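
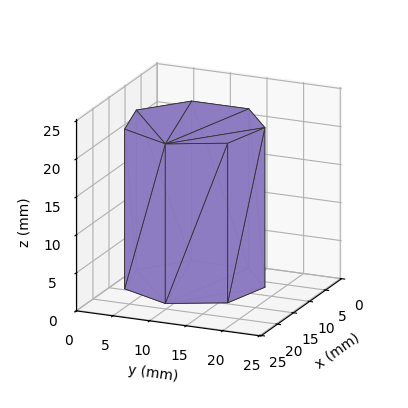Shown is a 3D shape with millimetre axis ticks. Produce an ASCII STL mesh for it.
Reading the render: the shape is a regular 7-sided prism (a cylinder approximated with 7 flat sides), circumscribed radius ≈ 9 mm, height ≈ 21 mm (dimensions read to the nearest mm from the axis ticks). For the STL, each face is triangulated and given an outward normal.

solid part
  facet normal 0.0000 0.0000 -1.0000
    outer loop
      vertex 6.997 17.774 0.000
      vertex 14.611 16.036 0.000
      vertex 18.000 9.000 0.000
    endloop
  endfacet
  facet normal 0.0000 0.0000 -1.0000
    outer loop
      vertex 0.891 12.905 0.000
      vertex 6.997 17.774 0.000
      vertex 18.000 9.000 0.000
    endloop
  endfacet
  facet normal 0.0000 0.0000 -1.0000
    outer loop
      vertex 0.891 5.095 0.000
      vertex 0.891 12.905 0.000
      vertex 18.000 9.000 0.000
    endloop
  endfacet
  facet normal 0.0000 0.0000 -1.0000
    outer loop
      vertex 6.997 0.226 0.000
      vertex 0.891 5.095 0.000
      vertex 18.000 9.000 0.000
    endloop
  endfacet
  facet normal 0.0000 0.0000 -1.0000
    outer loop
      vertex 14.611 1.964 0.000
      vertex 6.997 0.226 0.000
      vertex 18.000 9.000 0.000
    endloop
  endfacet
  facet normal 0.0000 0.0000 1.0000
    outer loop
      vertex 18.000 9.000 21.000
      vertex 14.611 16.036 21.000
      vertex 6.997 17.774 21.000
    endloop
  endfacet
  facet normal 0.0000 0.0000 1.0000
    outer loop
      vertex 18.000 9.000 21.000
      vertex 6.997 17.774 21.000
      vertex 0.891 12.905 21.000
    endloop
  endfacet
  facet normal 0.0000 0.0000 1.0000
    outer loop
      vertex 18.000 9.000 21.000
      vertex 0.891 12.905 21.000
      vertex 0.891 5.095 21.000
    endloop
  endfacet
  facet normal 0.0000 0.0000 1.0000
    outer loop
      vertex 18.000 9.000 21.000
      vertex 0.891 5.095 21.000
      vertex 6.997 0.226 21.000
    endloop
  endfacet
  facet normal 0.0000 0.0000 1.0000
    outer loop
      vertex 18.000 9.000 21.000
      vertex 6.997 0.226 21.000
      vertex 14.611 1.964 21.000
    endloop
  endfacet
  facet normal 0.9009 0.4340 0.0000
    outer loop
      vertex 18.000 9.000 0.000
      vertex 14.611 16.036 0.000
      vertex 14.611 16.036 21.000
    endloop
  endfacet
  facet normal 0.9009 0.4340 0.0000
    outer loop
      vertex 18.000 9.000 0.000
      vertex 14.611 16.036 21.000
      vertex 18.000 9.000 21.000
    endloop
  endfacet
  facet normal 0.2225 0.9749 0.0000
    outer loop
      vertex 14.611 16.036 0.000
      vertex 6.997 17.774 0.000
      vertex 6.997 17.774 21.000
    endloop
  endfacet
  facet normal 0.2225 0.9749 0.0000
    outer loop
      vertex 14.611 16.036 0.000
      vertex 6.997 17.774 21.000
      vertex 14.611 16.036 21.000
    endloop
  endfacet
  facet normal -0.6235 0.7819 0.0000
    outer loop
      vertex 6.997 17.774 0.000
      vertex 0.891 12.905 0.000
      vertex 0.891 12.905 21.000
    endloop
  endfacet
  facet normal -0.6235 0.7819 0.0000
    outer loop
      vertex 6.997 17.774 0.000
      vertex 0.891 12.905 21.000
      vertex 6.997 17.774 21.000
    endloop
  endfacet
  facet normal -1.0000 0.0000 0.0000
    outer loop
      vertex 0.891 12.905 0.000
      vertex 0.891 5.095 0.000
      vertex 0.891 5.095 21.000
    endloop
  endfacet
  facet normal -1.0000 0.0000 0.0000
    outer loop
      vertex 0.891 12.905 0.000
      vertex 0.891 5.095 21.000
      vertex 0.891 12.905 21.000
    endloop
  endfacet
  facet normal -0.6235 -0.7819 0.0000
    outer loop
      vertex 0.891 5.095 0.000
      vertex 6.997 0.226 0.000
      vertex 6.997 0.226 21.000
    endloop
  endfacet
  facet normal -0.6235 -0.7819 0.0000
    outer loop
      vertex 0.891 5.095 0.000
      vertex 6.997 0.226 21.000
      vertex 0.891 5.095 21.000
    endloop
  endfacet
  facet normal 0.2225 -0.9749 0.0000
    outer loop
      vertex 6.997 0.226 0.000
      vertex 14.611 1.964 0.000
      vertex 14.611 1.964 21.000
    endloop
  endfacet
  facet normal 0.2225 -0.9749 0.0000
    outer loop
      vertex 6.997 0.226 0.000
      vertex 14.611 1.964 21.000
      vertex 6.997 0.226 21.000
    endloop
  endfacet
  facet normal 0.9009 -0.4340 0.0000
    outer loop
      vertex 14.611 1.964 0.000
      vertex 18.000 9.000 0.000
      vertex 18.000 9.000 21.000
    endloop
  endfacet
  facet normal 0.9009 -0.4340 0.0000
    outer loop
      vertex 14.611 1.964 0.000
      vertex 18.000 9.000 21.000
      vertex 14.611 1.964 21.000
    endloop
  endfacet
endsolid part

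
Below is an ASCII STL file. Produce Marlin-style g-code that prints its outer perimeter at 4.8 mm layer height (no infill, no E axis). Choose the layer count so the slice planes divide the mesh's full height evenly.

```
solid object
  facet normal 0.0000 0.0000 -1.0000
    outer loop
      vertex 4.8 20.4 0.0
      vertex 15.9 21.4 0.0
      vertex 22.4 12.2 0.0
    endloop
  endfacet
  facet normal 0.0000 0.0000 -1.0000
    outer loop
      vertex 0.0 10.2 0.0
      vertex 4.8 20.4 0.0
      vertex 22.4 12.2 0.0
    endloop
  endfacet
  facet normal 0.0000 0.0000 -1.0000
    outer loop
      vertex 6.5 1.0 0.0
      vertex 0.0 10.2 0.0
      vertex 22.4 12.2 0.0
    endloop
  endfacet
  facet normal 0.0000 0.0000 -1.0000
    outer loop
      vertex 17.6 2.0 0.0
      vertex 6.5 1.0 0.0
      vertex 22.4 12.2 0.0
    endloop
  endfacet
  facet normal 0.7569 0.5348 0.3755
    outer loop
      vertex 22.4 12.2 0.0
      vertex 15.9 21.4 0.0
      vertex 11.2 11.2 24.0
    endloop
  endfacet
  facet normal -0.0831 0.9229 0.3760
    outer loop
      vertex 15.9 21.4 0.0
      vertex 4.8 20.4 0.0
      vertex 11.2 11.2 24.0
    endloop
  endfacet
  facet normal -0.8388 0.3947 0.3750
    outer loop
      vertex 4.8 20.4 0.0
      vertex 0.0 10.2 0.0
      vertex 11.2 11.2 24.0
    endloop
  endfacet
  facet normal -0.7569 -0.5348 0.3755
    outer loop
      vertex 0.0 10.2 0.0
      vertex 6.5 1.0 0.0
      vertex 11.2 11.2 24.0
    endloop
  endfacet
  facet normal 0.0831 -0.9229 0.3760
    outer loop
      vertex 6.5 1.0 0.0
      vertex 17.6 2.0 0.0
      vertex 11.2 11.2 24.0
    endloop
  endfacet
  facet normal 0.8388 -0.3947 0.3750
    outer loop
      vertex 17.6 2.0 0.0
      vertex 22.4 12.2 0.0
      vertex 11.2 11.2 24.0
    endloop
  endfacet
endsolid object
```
; perimeter-only toolpath
G21 ; units = mm
G90 ; absolute positioning
G28 ; home
; layer 1
G0 Z4.8
G0 X20.2 Y12.0
G1 X15.0 Y19.4
G1 X6.1 Y18.6
G1 X2.2 Y10.4
G1 X7.4 Y3.0
G1 X16.3 Y3.8
G1 X20.2 Y12.0
; layer 2
G0 Z9.6
G0 X17.9 Y11.8
G1 X14.0 Y17.3
G1 X7.4 Y16.7
G1 X4.5 Y10.6
G1 X8.4 Y5.1
G1 X15.0 Y5.7
G1 X17.9 Y11.8
; layer 3
G0 Z14.4
G0 X15.7 Y11.6
G1 X13.1 Y15.3
G1 X8.6 Y14.9
G1 X6.7 Y10.8
G1 X9.3 Y7.1
G1 X13.8 Y7.5
G1 X15.7 Y11.6
; layer 4
G0 Z19.2
G0 X13.4 Y11.4
G1 X12.1 Y13.2
G1 X9.9 Y13.0
G1 X9.0 Y11.0
G1 X10.3 Y9.2
G1 X12.5 Y9.4
G1 X13.4 Y11.4
M2 ; end

The solid is a regular 6-sided pyramid, base circumscribed radius ≈ 11.2 mm, apex at z ≈ 24 mm. Slicing at Δz = 4.8 mm — 5 equal slices spanning the solid's height, so layer i sits at z = i·h/5 — gives 4 non-empty perimeters. Each is a 6-segment closed polygon; G0 lifts to the layer z and rapids to the start vertex, then G1 traces the edges. The cross-section shrinks linearly with z (the slice at the apex is degenerate and omitted).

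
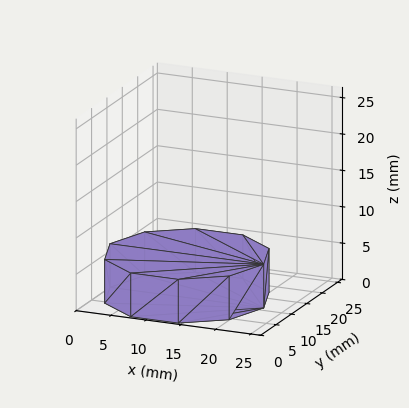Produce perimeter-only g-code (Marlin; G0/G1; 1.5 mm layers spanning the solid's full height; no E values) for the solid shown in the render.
Reading the render: the shape is a regular 10-sided prism (a cylinder approximated with 10 flat sides), circumscribed radius ≈ 11 mm, height ≈ 6 mm (dimensions read to the nearest mm from the axis ticks). For the g-code, the solid's height is divided into equal slices at the stated Δz and each level perimeter traced with G1 moves after a G0 lift.

; perimeter-only toolpath
G21 ; units = mm
G90 ; absolute positioning
G28 ; home
; layer 1
G0 Z1.5
G0 X22.0 Y11.0
G1 X19.9 Y17.5
G1 X14.4 Y21.5
G1 X7.6 Y21.5
G1 X2.1 Y17.5
G1 X0.0 Y11.0
G1 X2.1 Y4.5
G1 X7.6 Y0.5
G1 X14.4 Y0.5
G1 X19.9 Y4.5
G1 X22.0 Y11.0
; layer 2
G0 Z3.0
G0 X22.0 Y11.0
G1 X19.9 Y17.5
G1 X14.4 Y21.5
G1 X7.6 Y21.5
G1 X2.1 Y17.5
G1 X0.0 Y11.0
G1 X2.1 Y4.5
G1 X7.6 Y0.5
G1 X14.4 Y0.5
G1 X19.9 Y4.5
G1 X22.0 Y11.0
; layer 3
G0 Z4.5
G0 X22.0 Y11.0
G1 X19.9 Y17.5
G1 X14.4 Y21.5
G1 X7.6 Y21.5
G1 X2.1 Y17.5
G1 X0.0 Y11.0
G1 X2.1 Y4.5
G1 X7.6 Y0.5
G1 X14.4 Y0.5
G1 X19.9 Y4.5
G1 X22.0 Y11.0
; layer 4
G0 Z6.0
G0 X22.0 Y11.0
G1 X19.9 Y17.5
G1 X14.4 Y21.5
G1 X7.6 Y21.5
G1 X2.1 Y17.5
G1 X0.0 Y11.0
G1 X2.1 Y4.5
G1 X7.6 Y0.5
G1 X14.4 Y0.5
G1 X19.9 Y4.5
G1 X22.0 Y11.0
M2 ; end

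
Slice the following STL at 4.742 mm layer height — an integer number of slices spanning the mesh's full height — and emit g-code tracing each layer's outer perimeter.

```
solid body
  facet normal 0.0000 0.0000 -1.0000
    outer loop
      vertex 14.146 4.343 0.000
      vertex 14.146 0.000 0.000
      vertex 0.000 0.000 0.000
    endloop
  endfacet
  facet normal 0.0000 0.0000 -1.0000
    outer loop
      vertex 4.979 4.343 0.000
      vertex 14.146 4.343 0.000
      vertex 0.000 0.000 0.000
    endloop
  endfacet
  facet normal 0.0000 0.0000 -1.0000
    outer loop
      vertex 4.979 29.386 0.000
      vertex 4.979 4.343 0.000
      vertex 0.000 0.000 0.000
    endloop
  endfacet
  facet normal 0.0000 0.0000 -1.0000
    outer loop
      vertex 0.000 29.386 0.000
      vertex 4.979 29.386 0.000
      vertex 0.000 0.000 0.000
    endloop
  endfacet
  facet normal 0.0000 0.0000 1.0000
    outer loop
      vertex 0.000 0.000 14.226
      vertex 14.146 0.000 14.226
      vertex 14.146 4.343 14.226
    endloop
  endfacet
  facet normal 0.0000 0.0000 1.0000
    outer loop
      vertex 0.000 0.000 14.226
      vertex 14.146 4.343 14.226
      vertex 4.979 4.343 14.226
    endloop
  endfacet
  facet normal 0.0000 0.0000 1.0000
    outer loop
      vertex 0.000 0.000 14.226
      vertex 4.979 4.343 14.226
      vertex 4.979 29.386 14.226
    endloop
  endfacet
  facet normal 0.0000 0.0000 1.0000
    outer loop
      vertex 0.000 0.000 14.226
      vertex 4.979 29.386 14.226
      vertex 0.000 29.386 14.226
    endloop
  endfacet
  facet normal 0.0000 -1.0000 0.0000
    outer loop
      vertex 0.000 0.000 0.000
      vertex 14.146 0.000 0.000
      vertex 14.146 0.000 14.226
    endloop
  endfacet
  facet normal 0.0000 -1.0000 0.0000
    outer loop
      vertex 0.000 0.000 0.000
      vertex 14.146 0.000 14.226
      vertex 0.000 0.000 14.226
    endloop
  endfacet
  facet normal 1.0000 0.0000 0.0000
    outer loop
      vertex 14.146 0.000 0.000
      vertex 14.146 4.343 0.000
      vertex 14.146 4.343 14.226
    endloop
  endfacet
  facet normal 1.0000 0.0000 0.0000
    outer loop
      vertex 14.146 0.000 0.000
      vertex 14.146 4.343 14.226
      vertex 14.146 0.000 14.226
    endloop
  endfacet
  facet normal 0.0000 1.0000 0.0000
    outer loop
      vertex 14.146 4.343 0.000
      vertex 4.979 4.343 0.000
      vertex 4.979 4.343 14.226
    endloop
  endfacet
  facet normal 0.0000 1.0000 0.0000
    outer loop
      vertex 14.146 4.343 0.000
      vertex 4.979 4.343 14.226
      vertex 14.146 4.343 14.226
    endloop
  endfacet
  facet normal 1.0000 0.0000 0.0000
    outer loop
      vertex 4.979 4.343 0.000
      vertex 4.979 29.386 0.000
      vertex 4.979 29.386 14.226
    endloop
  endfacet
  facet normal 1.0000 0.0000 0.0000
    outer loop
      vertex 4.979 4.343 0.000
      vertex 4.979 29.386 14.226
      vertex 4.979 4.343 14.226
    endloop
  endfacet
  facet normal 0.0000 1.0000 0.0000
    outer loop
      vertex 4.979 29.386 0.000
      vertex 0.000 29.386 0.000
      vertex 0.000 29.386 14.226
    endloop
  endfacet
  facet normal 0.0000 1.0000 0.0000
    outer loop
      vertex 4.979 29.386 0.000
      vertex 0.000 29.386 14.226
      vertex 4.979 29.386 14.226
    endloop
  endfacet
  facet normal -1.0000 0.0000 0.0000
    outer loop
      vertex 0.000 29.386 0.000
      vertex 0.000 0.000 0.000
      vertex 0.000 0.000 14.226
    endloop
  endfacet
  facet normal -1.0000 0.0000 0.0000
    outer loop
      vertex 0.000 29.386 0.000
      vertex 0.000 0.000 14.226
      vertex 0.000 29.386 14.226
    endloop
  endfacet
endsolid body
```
; perimeter-only toolpath
G21 ; units = mm
G90 ; absolute positioning
G28 ; home
; layer 1
G0 Z4.742
G0 X0.000 Y0.000
G1 X14.146 Y0.000
G1 X14.146 Y4.343
G1 X4.979 Y4.343
G1 X4.979 Y29.386
G1 X0.000 Y29.386
G1 X0.000 Y0.000
; layer 2
G0 Z9.484
G0 X0.000 Y0.000
G1 X14.146 Y0.000
G1 X14.146 Y4.343
G1 X4.979 Y4.343
G1 X4.979 Y29.386
G1 X0.000 Y29.386
G1 X0.000 Y0.000
; layer 3
G0 Z14.226
G0 X0.000 Y0.000
G1 X14.146 Y0.000
G1 X14.146 Y4.343
G1 X4.979 Y4.343
G1 X4.979 Y29.386
G1 X0.000 Y29.386
G1 X0.000 Y0.000
M2 ; end

The solid is an L-shaped prism: outer 14.1 × 29.4 mm, arm thicknesses ≈ 4.34 mm (horizontal) and 4.98 mm (vertical), extruded 14.2 mm in z. Slicing at Δz = 4.742 mm — 3 equal slices spanning the solid's height, so layer i sits at z = i·h/3 — gives 3 non-empty perimeters. Each is a 6-segment closed polygon; G0 lifts to the layer z and rapids to the start vertex, then G1 traces the edges.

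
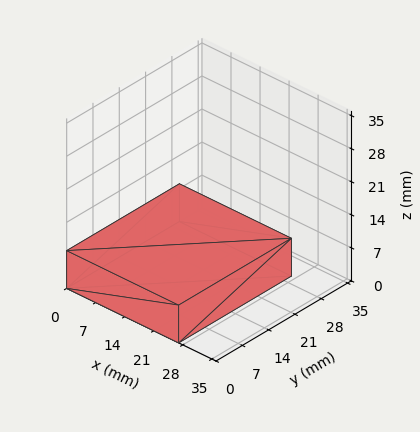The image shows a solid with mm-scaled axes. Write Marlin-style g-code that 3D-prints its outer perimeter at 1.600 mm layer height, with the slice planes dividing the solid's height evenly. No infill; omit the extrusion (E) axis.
Reading the render: the shape is a rectangular box, roughly 27 × 30 mm footprint and 8 mm tall (dimensions read to the nearest mm from the axis ticks). For the g-code, the solid's height is divided into equal slices at the stated Δz and each level perimeter traced with G1 moves after a G0 lift.

; perimeter-only toolpath
G21 ; units = mm
G90 ; absolute positioning
G28 ; home
; layer 1
G0 Z1.600
G0 X0.000 Y0.000
G1 X27.000 Y0.000
G1 X27.000 Y30.000
G1 X0.000 Y30.000
G1 X0.000 Y0.000
; layer 2
G0 Z3.200
G0 X0.000 Y0.000
G1 X27.000 Y0.000
G1 X27.000 Y30.000
G1 X0.000 Y30.000
G1 X0.000 Y0.000
; layer 3
G0 Z4.800
G0 X0.000 Y0.000
G1 X27.000 Y0.000
G1 X27.000 Y30.000
G1 X0.000 Y30.000
G1 X0.000 Y0.000
; layer 4
G0 Z6.400
G0 X0.000 Y0.000
G1 X27.000 Y0.000
G1 X27.000 Y30.000
G1 X0.000 Y30.000
G1 X0.000 Y0.000
; layer 5
G0 Z8.000
G0 X0.000 Y0.000
G1 X27.000 Y0.000
G1 X27.000 Y30.000
G1 X0.000 Y30.000
G1 X0.000 Y0.000
M2 ; end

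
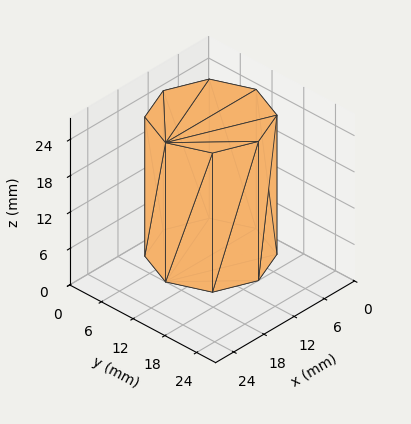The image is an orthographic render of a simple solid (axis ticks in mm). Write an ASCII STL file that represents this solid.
Reading the render: the shape is a regular 8-sided prism (a cylinder approximated with 8 flat sides), circumscribed radius ≈ 9 mm, height ≈ 23 mm (dimensions read to the nearest mm from the axis ticks). For the STL, each face is triangulated and given an outward normal.

solid part
  facet normal 0.0000 0.0000 -1.0000
    outer loop
      vertex 9.0 18.0 0.0
      vertex 15.4 15.4 0.0
      vertex 18.0 9.0 0.0
    endloop
  endfacet
  facet normal 0.0000 0.0000 -1.0000
    outer loop
      vertex 2.6 15.4 0.0
      vertex 9.0 18.0 0.0
      vertex 18.0 9.0 0.0
    endloop
  endfacet
  facet normal 0.0000 0.0000 -1.0000
    outer loop
      vertex 0.0 9.0 0.0
      vertex 2.6 15.4 0.0
      vertex 18.0 9.0 0.0
    endloop
  endfacet
  facet normal 0.0000 0.0000 -1.0000
    outer loop
      vertex 2.6 2.6 0.0
      vertex 0.0 9.0 0.0
      vertex 18.0 9.0 0.0
    endloop
  endfacet
  facet normal 0.0000 0.0000 -1.0000
    outer loop
      vertex 9.0 0.0 0.0
      vertex 2.6 2.6 0.0
      vertex 18.0 9.0 0.0
    endloop
  endfacet
  facet normal 0.0000 0.0000 -1.0000
    outer loop
      vertex 15.4 2.6 0.0
      vertex 9.0 0.0 0.0
      vertex 18.0 9.0 0.0
    endloop
  endfacet
  facet normal 0.0000 0.0000 1.0000
    outer loop
      vertex 18.0 9.0 23.0
      vertex 15.4 15.4 23.0
      vertex 9.0 18.0 23.0
    endloop
  endfacet
  facet normal 0.0000 0.0000 1.0000
    outer loop
      vertex 18.0 9.0 23.0
      vertex 9.0 18.0 23.0
      vertex 2.6 15.4 23.0
    endloop
  endfacet
  facet normal 0.0000 0.0000 1.0000
    outer loop
      vertex 18.0 9.0 23.0
      vertex 2.6 15.4 23.0
      vertex 0.0 9.0 23.0
    endloop
  endfacet
  facet normal 0.0000 0.0000 1.0000
    outer loop
      vertex 18.0 9.0 23.0
      vertex 0.0 9.0 23.0
      vertex 2.6 2.6 23.0
    endloop
  endfacet
  facet normal 0.0000 0.0000 1.0000
    outer loop
      vertex 18.0 9.0 23.0
      vertex 2.6 2.6 23.0
      vertex 9.0 0.0 23.0
    endloop
  endfacet
  facet normal 0.0000 0.0000 1.0000
    outer loop
      vertex 18.0 9.0 23.0
      vertex 9.0 0.0 23.0
      vertex 15.4 2.6 23.0
    endloop
  endfacet
  facet normal 0.9265 0.3764 0.0000
    outer loop
      vertex 18.0 9.0 0.0
      vertex 15.4 15.4 0.0
      vertex 15.4 15.4 23.0
    endloop
  endfacet
  facet normal 0.9265 0.3764 0.0000
    outer loop
      vertex 18.0 9.0 0.0
      vertex 15.4 15.4 23.0
      vertex 18.0 9.0 23.0
    endloop
  endfacet
  facet normal 0.3764 0.9265 0.0000
    outer loop
      vertex 15.4 15.4 0.0
      vertex 9.0 18.0 0.0
      vertex 9.0 18.0 23.0
    endloop
  endfacet
  facet normal 0.3764 0.9265 0.0000
    outer loop
      vertex 15.4 15.4 0.0
      vertex 9.0 18.0 23.0
      vertex 15.4 15.4 23.0
    endloop
  endfacet
  facet normal -0.3764 0.9265 0.0000
    outer loop
      vertex 9.0 18.0 0.0
      vertex 2.6 15.4 0.0
      vertex 2.6 15.4 23.0
    endloop
  endfacet
  facet normal -0.3764 0.9265 0.0000
    outer loop
      vertex 9.0 18.0 0.0
      vertex 2.6 15.4 23.0
      vertex 9.0 18.0 23.0
    endloop
  endfacet
  facet normal -0.9265 0.3764 0.0000
    outer loop
      vertex 2.6 15.4 0.0
      vertex 0.0 9.0 0.0
      vertex 0.0 9.0 23.0
    endloop
  endfacet
  facet normal -0.9265 0.3764 0.0000
    outer loop
      vertex 2.6 15.4 0.0
      vertex 0.0 9.0 23.0
      vertex 2.6 15.4 23.0
    endloop
  endfacet
  facet normal -0.9265 -0.3764 0.0000
    outer loop
      vertex 0.0 9.0 0.0
      vertex 2.6 2.6 0.0
      vertex 2.6 2.6 23.0
    endloop
  endfacet
  facet normal -0.9265 -0.3764 0.0000
    outer loop
      vertex 0.0 9.0 0.0
      vertex 2.6 2.6 23.0
      vertex 0.0 9.0 23.0
    endloop
  endfacet
  facet normal -0.3764 -0.9265 0.0000
    outer loop
      vertex 2.6 2.6 0.0
      vertex 9.0 0.0 0.0
      vertex 9.0 0.0 23.0
    endloop
  endfacet
  facet normal -0.3764 -0.9265 0.0000
    outer loop
      vertex 2.6 2.6 0.0
      vertex 9.0 0.0 23.0
      vertex 2.6 2.6 23.0
    endloop
  endfacet
  facet normal 0.3764 -0.9265 0.0000
    outer loop
      vertex 9.0 0.0 0.0
      vertex 15.4 2.6 0.0
      vertex 15.4 2.6 23.0
    endloop
  endfacet
  facet normal 0.3764 -0.9265 0.0000
    outer loop
      vertex 9.0 0.0 0.0
      vertex 15.4 2.6 23.0
      vertex 9.0 0.0 23.0
    endloop
  endfacet
  facet normal 0.9265 -0.3764 0.0000
    outer loop
      vertex 15.4 2.6 0.0
      vertex 18.0 9.0 0.0
      vertex 18.0 9.0 23.0
    endloop
  endfacet
  facet normal 0.9265 -0.3764 0.0000
    outer loop
      vertex 15.4 2.6 0.0
      vertex 18.0 9.0 23.0
      vertex 15.4 2.6 23.0
    endloop
  endfacet
endsolid part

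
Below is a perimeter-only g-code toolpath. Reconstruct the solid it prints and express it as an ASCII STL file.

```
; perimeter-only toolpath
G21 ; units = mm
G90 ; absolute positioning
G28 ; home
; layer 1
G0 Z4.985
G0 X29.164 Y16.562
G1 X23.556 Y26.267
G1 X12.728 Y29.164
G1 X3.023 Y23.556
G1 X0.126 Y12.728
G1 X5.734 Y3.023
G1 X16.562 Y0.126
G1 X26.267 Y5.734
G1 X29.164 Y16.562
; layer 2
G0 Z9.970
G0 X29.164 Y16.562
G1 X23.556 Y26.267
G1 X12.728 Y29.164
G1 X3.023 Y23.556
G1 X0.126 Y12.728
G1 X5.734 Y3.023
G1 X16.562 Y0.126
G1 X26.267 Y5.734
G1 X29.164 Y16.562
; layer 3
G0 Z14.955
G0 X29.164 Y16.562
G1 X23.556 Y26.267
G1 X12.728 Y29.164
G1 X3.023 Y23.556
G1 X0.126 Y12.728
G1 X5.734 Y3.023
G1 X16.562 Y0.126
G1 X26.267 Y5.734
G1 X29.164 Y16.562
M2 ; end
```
solid part
  facet normal 0.0000 0.0000 -1.0000
    outer loop
      vertex 12.728 29.164 0.000
      vertex 23.556 26.267 0.000
      vertex 29.164 16.562 0.000
    endloop
  endfacet
  facet normal 0.0000 0.0000 -1.0000
    outer loop
      vertex 3.023 23.556 0.000
      vertex 12.728 29.164 0.000
      vertex 29.164 16.562 0.000
    endloop
  endfacet
  facet normal 0.0000 0.0000 -1.0000
    outer loop
      vertex 0.126 12.728 0.000
      vertex 3.023 23.556 0.000
      vertex 29.164 16.562 0.000
    endloop
  endfacet
  facet normal 0.0000 0.0000 -1.0000
    outer loop
      vertex 5.734 3.023 0.000
      vertex 0.126 12.728 0.000
      vertex 29.164 16.562 0.000
    endloop
  endfacet
  facet normal 0.0000 0.0000 -1.0000
    outer loop
      vertex 16.562 0.126 0.000
      vertex 5.734 3.023 0.000
      vertex 29.164 16.562 0.000
    endloop
  endfacet
  facet normal 0.0000 0.0000 -1.0000
    outer loop
      vertex 26.267 5.734 0.000
      vertex 16.562 0.126 0.000
      vertex 29.164 16.562 0.000
    endloop
  endfacet
  facet normal 0.0000 0.0000 1.0000
    outer loop
      vertex 29.164 16.562 14.955
      vertex 23.556 26.267 14.955
      vertex 12.728 29.164 14.955
    endloop
  endfacet
  facet normal 0.0000 0.0000 1.0000
    outer loop
      vertex 29.164 16.562 14.955
      vertex 12.728 29.164 14.955
      vertex 3.023 23.556 14.955
    endloop
  endfacet
  facet normal 0.0000 0.0000 1.0000
    outer loop
      vertex 29.164 16.562 14.955
      vertex 3.023 23.556 14.955
      vertex 0.126 12.728 14.955
    endloop
  endfacet
  facet normal 0.0000 0.0000 1.0000
    outer loop
      vertex 29.164 16.562 14.955
      vertex 0.126 12.728 14.955
      vertex 5.734 3.023 14.955
    endloop
  endfacet
  facet normal 0.0000 0.0000 1.0000
    outer loop
      vertex 29.164 16.562 14.955
      vertex 5.734 3.023 14.955
      vertex 16.562 0.126 14.955
    endloop
  endfacet
  facet normal 0.0000 0.0000 1.0000
    outer loop
      vertex 29.164 16.562 14.955
      vertex 16.562 0.126 14.955
      vertex 26.267 5.734 14.955
    endloop
  endfacet
  facet normal 0.8658 0.5003 0.0000
    outer loop
      vertex 29.164 16.562 0.000
      vertex 23.556 26.267 0.000
      vertex 23.556 26.267 14.955
    endloop
  endfacet
  facet normal 0.8658 0.5003 0.0000
    outer loop
      vertex 29.164 16.562 0.000
      vertex 23.556 26.267 14.955
      vertex 29.164 16.562 14.955
    endloop
  endfacet
  facet normal 0.2585 0.9660 0.0000
    outer loop
      vertex 23.556 26.267 0.000
      vertex 12.728 29.164 0.000
      vertex 12.728 29.164 14.955
    endloop
  endfacet
  facet normal 0.2585 0.9660 0.0000
    outer loop
      vertex 23.556 26.267 0.000
      vertex 12.728 29.164 14.955
      vertex 23.556 26.267 14.955
    endloop
  endfacet
  facet normal -0.5003 0.8658 0.0000
    outer loop
      vertex 12.728 29.164 0.000
      vertex 3.023 23.556 0.000
      vertex 3.023 23.556 14.955
    endloop
  endfacet
  facet normal -0.5003 0.8658 0.0000
    outer loop
      vertex 12.728 29.164 0.000
      vertex 3.023 23.556 14.955
      vertex 12.728 29.164 14.955
    endloop
  endfacet
  facet normal -0.9660 0.2585 0.0000
    outer loop
      vertex 3.023 23.556 0.000
      vertex 0.126 12.728 0.000
      vertex 0.126 12.728 14.955
    endloop
  endfacet
  facet normal -0.9660 0.2585 0.0000
    outer loop
      vertex 3.023 23.556 0.000
      vertex 0.126 12.728 14.955
      vertex 3.023 23.556 14.955
    endloop
  endfacet
  facet normal -0.8658 -0.5003 0.0000
    outer loop
      vertex 0.126 12.728 0.000
      vertex 5.734 3.023 0.000
      vertex 5.734 3.023 14.955
    endloop
  endfacet
  facet normal -0.8658 -0.5003 0.0000
    outer loop
      vertex 0.126 12.728 0.000
      vertex 5.734 3.023 14.955
      vertex 0.126 12.728 14.955
    endloop
  endfacet
  facet normal -0.2585 -0.9660 0.0000
    outer loop
      vertex 5.734 3.023 0.000
      vertex 16.562 0.126 0.000
      vertex 16.562 0.126 14.955
    endloop
  endfacet
  facet normal -0.2585 -0.9660 0.0000
    outer loop
      vertex 5.734 3.023 0.000
      vertex 16.562 0.126 14.955
      vertex 5.734 3.023 14.955
    endloop
  endfacet
  facet normal 0.5003 -0.8658 0.0000
    outer loop
      vertex 16.562 0.126 0.000
      vertex 26.267 5.734 0.000
      vertex 26.267 5.734 14.955
    endloop
  endfacet
  facet normal 0.5003 -0.8658 0.0000
    outer loop
      vertex 16.562 0.126 0.000
      vertex 26.267 5.734 14.955
      vertex 16.562 0.126 14.955
    endloop
  endfacet
  facet normal 0.9660 -0.2585 0.0000
    outer loop
      vertex 26.267 5.734 0.000
      vertex 29.164 16.562 0.000
      vertex 29.164 16.562 14.955
    endloop
  endfacet
  facet normal 0.9660 -0.2585 0.0000
    outer loop
      vertex 26.267 5.734 0.000
      vertex 29.164 16.562 14.955
      vertex 26.267 5.734 14.955
    endloop
  endfacet
endsolid part

The G0 Z moves step by Δz≈4.985 mm. Every layer's G1 loop is the same polygon, so the solid is a straight extrusion of it from z=0 to z≈15. Closing with flat bottom and top caps and triangulating gives 28 facets — a regular 8-sided prism (a cylinder approximated with 8 flat sides), circumscribed radius ≈ 14.6 mm, height ≈ 15 mm.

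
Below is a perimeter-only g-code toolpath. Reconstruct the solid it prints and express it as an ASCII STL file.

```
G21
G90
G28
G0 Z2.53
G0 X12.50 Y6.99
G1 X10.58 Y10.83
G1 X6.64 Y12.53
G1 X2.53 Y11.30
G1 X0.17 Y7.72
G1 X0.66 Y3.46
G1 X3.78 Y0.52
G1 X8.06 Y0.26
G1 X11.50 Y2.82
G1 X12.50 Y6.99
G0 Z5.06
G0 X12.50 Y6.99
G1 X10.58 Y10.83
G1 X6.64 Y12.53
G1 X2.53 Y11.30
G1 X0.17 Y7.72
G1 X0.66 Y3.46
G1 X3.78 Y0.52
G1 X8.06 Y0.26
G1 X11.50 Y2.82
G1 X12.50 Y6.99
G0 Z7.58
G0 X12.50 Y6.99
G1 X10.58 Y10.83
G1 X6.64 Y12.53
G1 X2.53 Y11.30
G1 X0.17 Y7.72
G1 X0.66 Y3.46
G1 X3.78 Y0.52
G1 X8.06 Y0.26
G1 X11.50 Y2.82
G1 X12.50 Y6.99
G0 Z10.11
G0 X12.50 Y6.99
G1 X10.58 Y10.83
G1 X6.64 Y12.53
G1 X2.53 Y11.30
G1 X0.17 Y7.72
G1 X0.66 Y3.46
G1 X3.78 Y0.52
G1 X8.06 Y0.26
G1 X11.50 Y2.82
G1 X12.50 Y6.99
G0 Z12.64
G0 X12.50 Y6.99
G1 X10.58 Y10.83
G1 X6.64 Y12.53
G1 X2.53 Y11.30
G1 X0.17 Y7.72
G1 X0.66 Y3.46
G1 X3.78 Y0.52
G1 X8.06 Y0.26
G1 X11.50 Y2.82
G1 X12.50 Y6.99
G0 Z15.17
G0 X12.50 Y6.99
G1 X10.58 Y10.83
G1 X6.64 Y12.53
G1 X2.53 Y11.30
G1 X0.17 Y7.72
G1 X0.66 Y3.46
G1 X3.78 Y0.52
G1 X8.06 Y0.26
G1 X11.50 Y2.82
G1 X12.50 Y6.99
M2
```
solid part
  facet normal 0.0000 0.0000 -1.0000
    outer loop
      vertex 6.64 12.53 0.00
      vertex 10.58 10.83 0.00
      vertex 12.50 6.99 0.00
    endloop
  endfacet
  facet normal 0.0000 0.0000 -1.0000
    outer loop
      vertex 2.53 11.30 0.00
      vertex 6.64 12.53 0.00
      vertex 12.50 6.99 0.00
    endloop
  endfacet
  facet normal 0.0000 0.0000 -1.0000
    outer loop
      vertex 0.17 7.72 0.00
      vertex 2.53 11.30 0.00
      vertex 12.50 6.99 0.00
    endloop
  endfacet
  facet normal 0.0000 0.0000 -1.0000
    outer loop
      vertex 0.66 3.46 0.00
      vertex 0.17 7.72 0.00
      vertex 12.50 6.99 0.00
    endloop
  endfacet
  facet normal 0.0000 0.0000 -1.0000
    outer loop
      vertex 3.78 0.52 0.00
      vertex 0.66 3.46 0.00
      vertex 12.50 6.99 0.00
    endloop
  endfacet
  facet normal 0.0000 0.0000 -1.0000
    outer loop
      vertex 8.06 0.26 0.00
      vertex 3.78 0.52 0.00
      vertex 12.50 6.99 0.00
    endloop
  endfacet
  facet normal 0.0000 0.0000 -1.0000
    outer loop
      vertex 11.50 2.82 0.00
      vertex 8.06 0.26 0.00
      vertex 12.50 6.99 0.00
    endloop
  endfacet
  facet normal 0.0000 0.0000 1.0000
    outer loop
      vertex 12.50 6.99 15.17
      vertex 10.58 10.83 15.17
      vertex 6.64 12.53 15.17
    endloop
  endfacet
  facet normal 0.0000 0.0000 1.0000
    outer loop
      vertex 12.50 6.99 15.17
      vertex 6.64 12.53 15.17
      vertex 2.53 11.30 15.17
    endloop
  endfacet
  facet normal 0.0000 0.0000 1.0000
    outer loop
      vertex 12.50 6.99 15.17
      vertex 2.53 11.30 15.17
      vertex 0.17 7.72 15.17
    endloop
  endfacet
  facet normal 0.0000 0.0000 1.0000
    outer loop
      vertex 12.50 6.99 15.17
      vertex 0.17 7.72 15.17
      vertex 0.66 3.46 15.17
    endloop
  endfacet
  facet normal 0.0000 0.0000 1.0000
    outer loop
      vertex 12.50 6.99 15.17
      vertex 0.66 3.46 15.17
      vertex 3.78 0.52 15.17
    endloop
  endfacet
  facet normal 0.0000 0.0000 1.0000
    outer loop
      vertex 12.50 6.99 15.17
      vertex 3.78 0.52 15.17
      vertex 8.06 0.26 15.17
    endloop
  endfacet
  facet normal 0.0000 0.0000 1.0000
    outer loop
      vertex 12.50 6.99 15.17
      vertex 8.06 0.26 15.17
      vertex 11.50 2.82 15.17
    endloop
  endfacet
  facet normal 0.8944 0.4472 0.0000
    outer loop
      vertex 12.50 6.99 0.00
      vertex 10.58 10.83 0.00
      vertex 10.58 10.83 15.17
    endloop
  endfacet
  facet normal 0.8944 0.4472 0.0000
    outer loop
      vertex 12.50 6.99 0.00
      vertex 10.58 10.83 15.17
      vertex 12.50 6.99 15.17
    endloop
  endfacet
  facet normal 0.3962 0.9182 0.0000
    outer loop
      vertex 10.58 10.83 0.00
      vertex 6.64 12.53 0.00
      vertex 6.64 12.53 15.17
    endloop
  endfacet
  facet normal 0.3962 0.9182 0.0000
    outer loop
      vertex 10.58 10.83 0.00
      vertex 6.64 12.53 15.17
      vertex 10.58 10.83 15.17
    endloop
  endfacet
  facet normal -0.2867 0.9580 0.0000
    outer loop
      vertex 6.64 12.53 0.00
      vertex 2.53 11.30 0.00
      vertex 2.53 11.30 15.17
    endloop
  endfacet
  facet normal -0.2867 0.9580 0.0000
    outer loop
      vertex 6.64 12.53 0.00
      vertex 2.53 11.30 15.17
      vertex 6.64 12.53 15.17
    endloop
  endfacet
  facet normal -0.8349 0.5504 0.0000
    outer loop
      vertex 2.53 11.30 0.00
      vertex 0.17 7.72 0.00
      vertex 0.17 7.72 15.17
    endloop
  endfacet
  facet normal -0.8349 0.5504 0.0000
    outer loop
      vertex 2.53 11.30 0.00
      vertex 0.17 7.72 15.17
      vertex 2.53 11.30 15.17
    endloop
  endfacet
  facet normal -0.9934 -0.1143 0.0000
    outer loop
      vertex 0.17 7.72 0.00
      vertex 0.66 3.46 0.00
      vertex 0.66 3.46 15.17
    endloop
  endfacet
  facet normal -0.9934 -0.1143 0.0000
    outer loop
      vertex 0.17 7.72 0.00
      vertex 0.66 3.46 15.17
      vertex 0.17 7.72 15.17
    endloop
  endfacet
  facet normal -0.6858 -0.7278 0.0000
    outer loop
      vertex 0.66 3.46 0.00
      vertex 3.78 0.52 0.00
      vertex 3.78 0.52 15.17
    endloop
  endfacet
  facet normal -0.6858 -0.7278 0.0000
    outer loop
      vertex 0.66 3.46 0.00
      vertex 3.78 0.52 15.17
      vertex 0.66 3.46 15.17
    endloop
  endfacet
  facet normal -0.0606 -0.9982 0.0000
    outer loop
      vertex 3.78 0.52 0.00
      vertex 8.06 0.26 0.00
      vertex 8.06 0.26 15.17
    endloop
  endfacet
  facet normal -0.0606 -0.9982 0.0000
    outer loop
      vertex 3.78 0.52 0.00
      vertex 8.06 0.26 15.17
      vertex 3.78 0.52 15.17
    endloop
  endfacet
  facet normal 0.5970 -0.8022 0.0000
    outer loop
      vertex 8.06 0.26 0.00
      vertex 11.50 2.82 0.00
      vertex 11.50 2.82 15.17
    endloop
  endfacet
  facet normal 0.5970 -0.8022 0.0000
    outer loop
      vertex 8.06 0.26 0.00
      vertex 11.50 2.82 15.17
      vertex 8.06 0.26 15.17
    endloop
  endfacet
  facet normal 0.9724 -0.2332 0.0000
    outer loop
      vertex 11.50 2.82 0.00
      vertex 12.50 6.99 0.00
      vertex 12.50 6.99 15.17
    endloop
  endfacet
  facet normal 0.9724 -0.2332 0.0000
    outer loop
      vertex 11.50 2.82 0.00
      vertex 12.50 6.99 15.17
      vertex 11.50 2.82 15.17
    endloop
  endfacet
endsolid part

The G0 Z moves step by Δz≈2.53 mm. Every layer's G1 loop is the same polygon, so the solid is a straight extrusion of it from z=0 to z≈15.2. Closing with flat bottom and top caps and triangulating gives 32 facets — a regular 9-sided prism (a cylinder approximated with 9 flat sides), circumscribed radius ≈ 6.27 mm, height ≈ 15.2 mm.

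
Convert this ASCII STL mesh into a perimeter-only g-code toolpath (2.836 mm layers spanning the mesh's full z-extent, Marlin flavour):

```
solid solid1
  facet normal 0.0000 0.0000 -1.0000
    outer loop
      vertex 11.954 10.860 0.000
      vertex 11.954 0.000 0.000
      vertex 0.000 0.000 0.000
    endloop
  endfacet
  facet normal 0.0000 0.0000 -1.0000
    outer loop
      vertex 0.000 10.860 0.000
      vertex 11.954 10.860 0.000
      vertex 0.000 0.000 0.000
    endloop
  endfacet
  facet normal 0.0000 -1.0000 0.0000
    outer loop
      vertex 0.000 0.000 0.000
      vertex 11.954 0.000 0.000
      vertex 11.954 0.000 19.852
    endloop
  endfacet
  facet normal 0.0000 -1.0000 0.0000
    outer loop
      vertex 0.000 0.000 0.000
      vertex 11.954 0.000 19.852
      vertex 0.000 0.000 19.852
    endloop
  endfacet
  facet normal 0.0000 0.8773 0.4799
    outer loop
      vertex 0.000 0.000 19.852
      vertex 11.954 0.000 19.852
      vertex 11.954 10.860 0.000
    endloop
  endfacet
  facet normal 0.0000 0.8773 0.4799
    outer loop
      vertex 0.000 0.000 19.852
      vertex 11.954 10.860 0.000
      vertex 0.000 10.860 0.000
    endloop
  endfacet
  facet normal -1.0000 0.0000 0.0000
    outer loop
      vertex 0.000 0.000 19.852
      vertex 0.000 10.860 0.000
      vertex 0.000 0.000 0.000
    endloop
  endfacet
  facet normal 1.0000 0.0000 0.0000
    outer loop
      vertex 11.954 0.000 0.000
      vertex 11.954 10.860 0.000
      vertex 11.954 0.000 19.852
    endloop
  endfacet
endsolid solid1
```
; perimeter-only toolpath
G21 ; units = mm
G90 ; absolute positioning
G28 ; home
; layer 1
G0 Z2.836
G0 X0.000 Y0.000
G1 X11.954 Y0.000
G1 X11.954 Y9.309
G1 X0.000 Y9.309
G1 X0.000 Y0.000
; layer 2
G0 Z5.672
G0 X0.000 Y0.000
G1 X11.954 Y0.000
G1 X11.954 Y7.757
G1 X0.000 Y7.757
G1 X0.000 Y0.000
; layer 3
G0 Z8.508
G0 X0.000 Y0.000
G1 X11.954 Y0.000
G1 X11.954 Y6.206
G1 X0.000 Y6.206
G1 X0.000 Y0.000
; layer 4
G0 Z11.344
G0 X0.000 Y0.000
G1 X11.954 Y0.000
G1 X11.954 Y4.654
G1 X0.000 Y4.654
G1 X0.000 Y0.000
; layer 5
G0 Z14.180
G0 X0.000 Y0.000
G1 X11.954 Y0.000
G1 X11.954 Y3.103
G1 X0.000 Y3.103
G1 X0.000 Y0.000
; layer 6
G0 Z17.016
G0 X0.000 Y0.000
G1 X11.954 Y0.000
G1 X11.954 Y1.551
G1 X0.000 Y1.551
G1 X0.000 Y0.000
M2 ; end

The solid is a wedge (ramp): 12 × 10.9 mm base, rising to 19.9 mm along the y=0 edge and sloping linearly to z=0 at y=10.9. Slicing at Δz = 2.836 mm — 7 equal slices spanning the solid's height, so layer i sits at z = i·h/7 — gives 6 non-empty perimeters. Each is a 4-segment closed polygon; G0 lifts to the layer z and rapids to the start vertex, then G1 traces the edges. The cross-section shrinks linearly with z (the slice at the apex is degenerate and omitted).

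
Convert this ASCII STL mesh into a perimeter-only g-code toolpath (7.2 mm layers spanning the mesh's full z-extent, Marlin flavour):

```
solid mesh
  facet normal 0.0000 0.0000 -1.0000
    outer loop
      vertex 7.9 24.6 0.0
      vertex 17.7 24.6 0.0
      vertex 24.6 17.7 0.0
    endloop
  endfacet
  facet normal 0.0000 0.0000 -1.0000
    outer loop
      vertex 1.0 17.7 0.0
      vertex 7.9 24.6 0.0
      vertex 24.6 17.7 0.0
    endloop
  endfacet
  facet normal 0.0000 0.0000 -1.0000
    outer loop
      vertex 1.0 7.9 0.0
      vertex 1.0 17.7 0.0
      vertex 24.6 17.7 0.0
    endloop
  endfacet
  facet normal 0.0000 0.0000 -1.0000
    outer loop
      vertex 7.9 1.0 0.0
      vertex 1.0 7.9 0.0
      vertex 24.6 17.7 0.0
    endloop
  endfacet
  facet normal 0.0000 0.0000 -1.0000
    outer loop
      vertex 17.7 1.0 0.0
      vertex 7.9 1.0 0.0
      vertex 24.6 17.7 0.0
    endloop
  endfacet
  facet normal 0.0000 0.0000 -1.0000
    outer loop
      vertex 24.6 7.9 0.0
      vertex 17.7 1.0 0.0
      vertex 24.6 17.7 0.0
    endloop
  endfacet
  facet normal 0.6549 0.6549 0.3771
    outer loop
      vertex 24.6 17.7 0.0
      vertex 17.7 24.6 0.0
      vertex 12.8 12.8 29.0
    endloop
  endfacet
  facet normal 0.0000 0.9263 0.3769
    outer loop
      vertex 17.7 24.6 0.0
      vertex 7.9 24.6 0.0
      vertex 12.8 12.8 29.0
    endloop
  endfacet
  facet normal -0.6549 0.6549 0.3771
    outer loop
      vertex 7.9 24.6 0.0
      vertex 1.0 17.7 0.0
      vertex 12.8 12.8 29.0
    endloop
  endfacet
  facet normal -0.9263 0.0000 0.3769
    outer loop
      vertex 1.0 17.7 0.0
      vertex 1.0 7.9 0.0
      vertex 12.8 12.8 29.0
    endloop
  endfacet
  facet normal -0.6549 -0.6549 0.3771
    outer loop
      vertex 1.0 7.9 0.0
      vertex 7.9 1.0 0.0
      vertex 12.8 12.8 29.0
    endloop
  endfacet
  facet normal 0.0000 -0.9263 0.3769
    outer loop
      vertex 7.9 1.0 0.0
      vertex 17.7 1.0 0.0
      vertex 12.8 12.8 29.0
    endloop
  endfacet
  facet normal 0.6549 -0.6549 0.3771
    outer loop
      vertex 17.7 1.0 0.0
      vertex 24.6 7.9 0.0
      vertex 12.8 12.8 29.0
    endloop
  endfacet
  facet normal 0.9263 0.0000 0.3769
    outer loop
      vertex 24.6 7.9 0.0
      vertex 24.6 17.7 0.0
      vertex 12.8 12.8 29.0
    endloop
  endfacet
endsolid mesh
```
; perimeter-only toolpath
G21 ; units = mm
G90 ; absolute positioning
G28 ; home
; layer 1
G0 Z7.2
G0 X21.7 Y16.5
G1 X16.5 Y21.7
G1 X9.1 Y21.7
G1 X4.0 Y16.5
G1 X4.0 Y9.1
G1 X9.1 Y4.0
G1 X16.5 Y4.0
G1 X21.7 Y9.1
G1 X21.7 Y16.5
; layer 2
G0 Z14.5
G0 X18.7 Y15.2
G1 X15.2 Y18.7
G1 X10.4 Y18.7
G1 X6.9 Y15.2
G1 X6.9 Y10.4
G1 X10.4 Y6.9
G1 X15.2 Y6.9
G1 X18.7 Y10.4
G1 X18.7 Y15.2
; layer 3
G0 Z21.8
G0 X15.8 Y14.0
G1 X14.0 Y15.8
G1 X11.6 Y15.8
G1 X9.9 Y14.0
G1 X9.9 Y11.6
G1 X11.6 Y9.9
G1 X14.0 Y9.9
G1 X15.8 Y11.6
G1 X15.8 Y14.0
M2 ; end

The solid is a regular 8-sided pyramid, base circumscribed radius ≈ 12.8 mm, apex at z ≈ 29 mm. Slicing at Δz = 7.2 mm — 4 equal slices spanning the solid's height, so layer i sits at z = i·h/4 — gives 3 non-empty perimeters. Each is a 8-segment closed polygon; G0 lifts to the layer z and rapids to the start vertex, then G1 traces the edges. The cross-section shrinks linearly with z (the slice at the apex is degenerate and omitted).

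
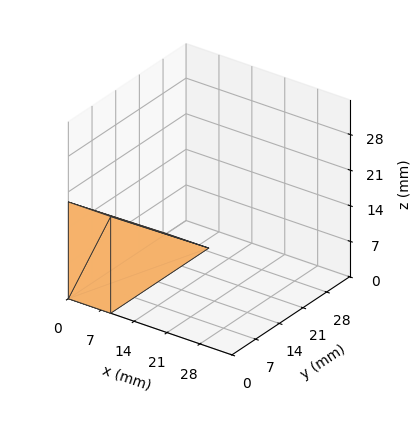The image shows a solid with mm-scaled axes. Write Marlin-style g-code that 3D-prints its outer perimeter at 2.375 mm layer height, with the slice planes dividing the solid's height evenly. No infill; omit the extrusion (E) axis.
Reading the render: the shape is a wedge (ramp): 9 × 29 mm base, rising to 19 mm along the y=0 edge and sloping linearly to z=0 at y=29 (dimensions read to the nearest mm from the axis ticks). For the g-code, the solid's height is divided into equal slices at the stated Δz and each level perimeter traced with G1 moves after a G0 lift.

; perimeter-only toolpath
G21 ; units = mm
G90 ; absolute positioning
G28 ; home
; layer 1
G0 Z2.375
G0 X0.000 Y0.000
G1 X9.000 Y0.000
G1 X9.000 Y25.375
G1 X0.000 Y25.375
G1 X0.000 Y0.000
; layer 2
G0 Z4.750
G0 X0.000 Y0.000
G1 X9.000 Y0.000
G1 X9.000 Y21.750
G1 X0.000 Y21.750
G1 X0.000 Y0.000
; layer 3
G0 Z7.125
G0 X0.000 Y0.000
G1 X9.000 Y0.000
G1 X9.000 Y18.125
G1 X0.000 Y18.125
G1 X0.000 Y0.000
; layer 4
G0 Z9.500
G0 X0.000 Y0.000
G1 X9.000 Y0.000
G1 X9.000 Y14.500
G1 X0.000 Y14.500
G1 X0.000 Y0.000
; layer 5
G0 Z11.875
G0 X0.000 Y0.000
G1 X9.000 Y0.000
G1 X9.000 Y10.875
G1 X0.000 Y10.875
G1 X0.000 Y0.000
; layer 6
G0 Z14.250
G0 X0.000 Y0.000
G1 X9.000 Y0.000
G1 X9.000 Y7.250
G1 X0.000 Y7.250
G1 X0.000 Y0.000
; layer 7
G0 Z16.625
G0 X0.000 Y0.000
G1 X9.000 Y0.000
G1 X9.000 Y3.625
G1 X0.000 Y3.625
G1 X0.000 Y0.000
M2 ; end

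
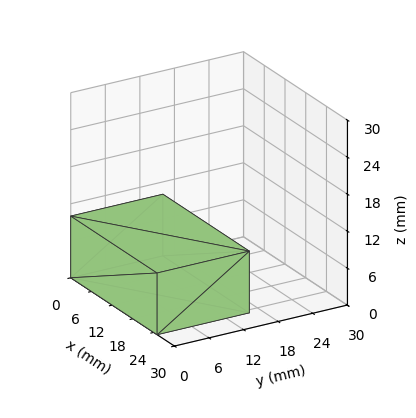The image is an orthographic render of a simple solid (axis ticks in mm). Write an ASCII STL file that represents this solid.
Reading the render: the shape is a rectangular box, roughly 25 × 16 mm footprint and 10 mm tall (dimensions read to the nearest mm from the axis ticks). For the STL, each face is triangulated and given an outward normal.

solid part
  facet normal 0.0000 0.0000 -1.0000
    outer loop
      vertex 25.000 16.000 0.000
      vertex 25.000 0.000 0.000
      vertex 0.000 0.000 0.000
    endloop
  endfacet
  facet normal 0.0000 0.0000 -1.0000
    outer loop
      vertex 0.000 16.000 0.000
      vertex 25.000 16.000 0.000
      vertex 0.000 0.000 0.000
    endloop
  endfacet
  facet normal 0.0000 0.0000 1.0000
    outer loop
      vertex 0.000 0.000 10.000
      vertex 25.000 0.000 10.000
      vertex 25.000 16.000 10.000
    endloop
  endfacet
  facet normal 0.0000 0.0000 1.0000
    outer loop
      vertex 0.000 0.000 10.000
      vertex 25.000 16.000 10.000
      vertex 0.000 16.000 10.000
    endloop
  endfacet
  facet normal 0.0000 -1.0000 0.0000
    outer loop
      vertex 0.000 0.000 0.000
      vertex 25.000 0.000 0.000
      vertex 25.000 0.000 10.000
    endloop
  endfacet
  facet normal 0.0000 -1.0000 0.0000
    outer loop
      vertex 0.000 0.000 0.000
      vertex 25.000 0.000 10.000
      vertex 0.000 0.000 10.000
    endloop
  endfacet
  facet normal 0.0000 1.0000 0.0000
    outer loop
      vertex 25.000 16.000 10.000
      vertex 25.000 16.000 0.000
      vertex 0.000 16.000 0.000
    endloop
  endfacet
  facet normal 0.0000 1.0000 0.0000
    outer loop
      vertex 0.000 16.000 10.000
      vertex 25.000 16.000 10.000
      vertex 0.000 16.000 0.000
    endloop
  endfacet
  facet normal -1.0000 0.0000 0.0000
    outer loop
      vertex 0.000 16.000 10.000
      vertex 0.000 16.000 0.000
      vertex 0.000 0.000 0.000
    endloop
  endfacet
  facet normal -1.0000 0.0000 0.0000
    outer loop
      vertex 0.000 0.000 10.000
      vertex 0.000 16.000 10.000
      vertex 0.000 0.000 0.000
    endloop
  endfacet
  facet normal 1.0000 0.0000 0.0000
    outer loop
      vertex 25.000 0.000 0.000
      vertex 25.000 16.000 0.000
      vertex 25.000 16.000 10.000
    endloop
  endfacet
  facet normal 1.0000 0.0000 0.0000
    outer loop
      vertex 25.000 0.000 0.000
      vertex 25.000 16.000 10.000
      vertex 25.000 0.000 10.000
    endloop
  endfacet
endsolid part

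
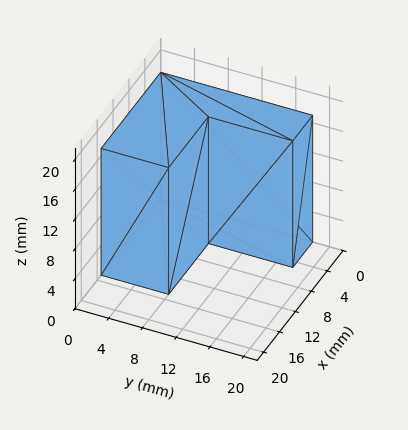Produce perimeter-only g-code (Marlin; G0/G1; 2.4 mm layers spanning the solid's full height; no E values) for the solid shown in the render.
Reading the render: the shape is an L-shaped prism: outer 15 × 18 mm, arm thicknesses ≈ 8 mm (horizontal) and 5 mm (vertical), extruded 17 mm in z (dimensions read to the nearest mm from the axis ticks). For the g-code, the solid's height is divided into equal slices at the stated Δz and each level perimeter traced with G1 moves after a G0 lift.

; perimeter-only toolpath
G21 ; units = mm
G90 ; absolute positioning
G28 ; home
; layer 1
G0 Z2.4
G0 X0.0 Y0.0
G1 X15.0 Y0.0
G1 X15.0 Y8.0
G1 X5.0 Y8.0
G1 X5.0 Y18.0
G1 X0.0 Y18.0
G1 X0.0 Y0.0
; layer 2
G0 Z4.9
G0 X0.0 Y0.0
G1 X15.0 Y0.0
G1 X15.0 Y8.0
G1 X5.0 Y8.0
G1 X5.0 Y18.0
G1 X0.0 Y18.0
G1 X0.0 Y0.0
; layer 3
G0 Z7.3
G0 X0.0 Y0.0
G1 X15.0 Y0.0
G1 X15.0 Y8.0
G1 X5.0 Y8.0
G1 X5.0 Y18.0
G1 X0.0 Y18.0
G1 X0.0 Y0.0
; layer 4
G0 Z9.7
G0 X0.0 Y0.0
G1 X15.0 Y0.0
G1 X15.0 Y8.0
G1 X5.0 Y8.0
G1 X5.0 Y18.0
G1 X0.0 Y18.0
G1 X0.0 Y0.0
; layer 5
G0 Z12.1
G0 X0.0 Y0.0
G1 X15.0 Y0.0
G1 X15.0 Y8.0
G1 X5.0 Y8.0
G1 X5.0 Y18.0
G1 X0.0 Y18.0
G1 X0.0 Y0.0
; layer 6
G0 Z14.6
G0 X0.0 Y0.0
G1 X15.0 Y0.0
G1 X15.0 Y8.0
G1 X5.0 Y8.0
G1 X5.0 Y18.0
G1 X0.0 Y18.0
G1 X0.0 Y0.0
; layer 7
G0 Z17.0
G0 X0.0 Y0.0
G1 X15.0 Y0.0
G1 X15.0 Y8.0
G1 X5.0 Y8.0
G1 X5.0 Y18.0
G1 X0.0 Y18.0
G1 X0.0 Y0.0
M2 ; end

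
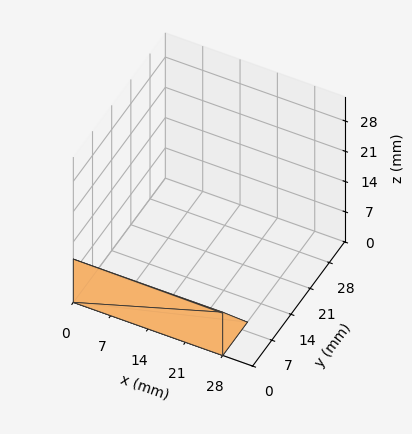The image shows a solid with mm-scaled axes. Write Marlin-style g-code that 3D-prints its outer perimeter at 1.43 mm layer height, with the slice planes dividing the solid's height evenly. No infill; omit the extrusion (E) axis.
Reading the render: the shape is a wedge (ramp): 28 × 9 mm base, rising to 10 mm along the y=0 edge and sloping linearly to z=0 at y=9 (dimensions read to the nearest mm from the axis ticks). For the g-code, the solid's height is divided into equal slices at the stated Δz and each level perimeter traced with G1 moves after a G0 lift.

; perimeter-only toolpath
G21 ; units = mm
G90 ; absolute positioning
G28 ; home
; layer 1
G0 Z1.43
G0 X0.00 Y0.00
G1 X28.00 Y0.00
G1 X28.00 Y7.71
G1 X0.00 Y7.71
G1 X0.00 Y0.00
; layer 2
G0 Z2.86
G0 X0.00 Y0.00
G1 X28.00 Y0.00
G1 X28.00 Y6.43
G1 X0.00 Y6.43
G1 X0.00 Y0.00
; layer 3
G0 Z4.29
G0 X0.00 Y0.00
G1 X28.00 Y0.00
G1 X28.00 Y5.14
G1 X0.00 Y5.14
G1 X0.00 Y0.00
; layer 4
G0 Z5.71
G0 X0.00 Y0.00
G1 X28.00 Y0.00
G1 X28.00 Y3.86
G1 X0.00 Y3.86
G1 X0.00 Y0.00
; layer 5
G0 Z7.14
G0 X0.00 Y0.00
G1 X28.00 Y0.00
G1 X28.00 Y2.57
G1 X0.00 Y2.57
G1 X0.00 Y0.00
; layer 6
G0 Z8.57
G0 X0.00 Y0.00
G1 X28.00 Y0.00
G1 X28.00 Y1.29
G1 X0.00 Y1.29
G1 X0.00 Y0.00
M2 ; end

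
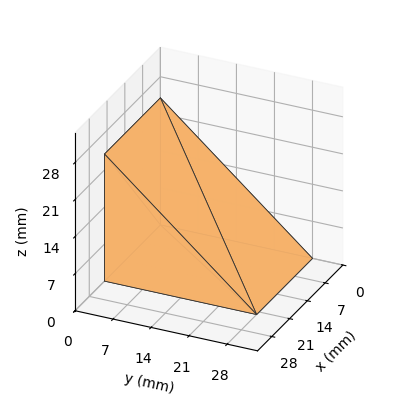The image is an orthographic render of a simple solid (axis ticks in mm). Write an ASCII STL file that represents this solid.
Reading the render: the shape is a wedge (ramp): 22 × 28 mm base, rising to 24 mm along the y=0 edge and sloping linearly to z=0 at y=28 (dimensions read to the nearest mm from the axis ticks). For the STL, each face is triangulated and given an outward normal.

solid part
  facet normal 0.0000 0.0000 -1.0000
    outer loop
      vertex 22.000 28.000 0.000
      vertex 22.000 0.000 0.000
      vertex 0.000 0.000 0.000
    endloop
  endfacet
  facet normal 0.0000 0.0000 -1.0000
    outer loop
      vertex 0.000 28.000 0.000
      vertex 22.000 28.000 0.000
      vertex 0.000 0.000 0.000
    endloop
  endfacet
  facet normal 0.0000 -1.0000 0.0000
    outer loop
      vertex 0.000 0.000 0.000
      vertex 22.000 0.000 0.000
      vertex 22.000 0.000 24.000
    endloop
  endfacet
  facet normal 0.0000 -1.0000 0.0000
    outer loop
      vertex 0.000 0.000 0.000
      vertex 22.000 0.000 24.000
      vertex 0.000 0.000 24.000
    endloop
  endfacet
  facet normal 0.0000 0.6508 0.7593
    outer loop
      vertex 0.000 0.000 24.000
      vertex 22.000 0.000 24.000
      vertex 22.000 28.000 0.000
    endloop
  endfacet
  facet normal 0.0000 0.6508 0.7593
    outer loop
      vertex 0.000 0.000 24.000
      vertex 22.000 28.000 0.000
      vertex 0.000 28.000 0.000
    endloop
  endfacet
  facet normal -1.0000 0.0000 0.0000
    outer loop
      vertex 0.000 0.000 24.000
      vertex 0.000 28.000 0.000
      vertex 0.000 0.000 0.000
    endloop
  endfacet
  facet normal 1.0000 0.0000 0.0000
    outer loop
      vertex 22.000 0.000 0.000
      vertex 22.000 28.000 0.000
      vertex 22.000 0.000 24.000
    endloop
  endfacet
endsolid part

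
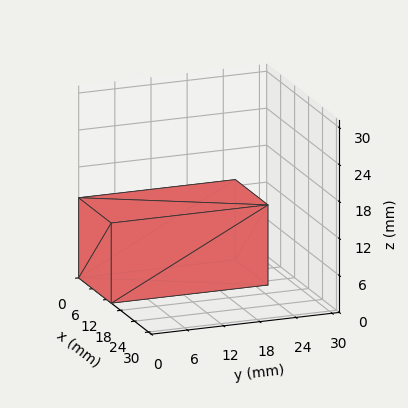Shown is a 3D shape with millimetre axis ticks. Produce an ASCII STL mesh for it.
Reading the render: the shape is a rectangular box, roughly 14 × 26 mm footprint and 13 mm tall (dimensions read to the nearest mm from the axis ticks). For the STL, each face is triangulated and given an outward normal.

solid part
  facet normal 0.0000 0.0000 -1.0000
    outer loop
      vertex 14.00 26.00 0.00
      vertex 14.00 0.00 0.00
      vertex 0.00 0.00 0.00
    endloop
  endfacet
  facet normal 0.0000 0.0000 -1.0000
    outer loop
      vertex 0.00 26.00 0.00
      vertex 14.00 26.00 0.00
      vertex 0.00 0.00 0.00
    endloop
  endfacet
  facet normal 0.0000 0.0000 1.0000
    outer loop
      vertex 0.00 0.00 13.00
      vertex 14.00 0.00 13.00
      vertex 14.00 26.00 13.00
    endloop
  endfacet
  facet normal 0.0000 0.0000 1.0000
    outer loop
      vertex 0.00 0.00 13.00
      vertex 14.00 26.00 13.00
      vertex 0.00 26.00 13.00
    endloop
  endfacet
  facet normal 0.0000 -1.0000 0.0000
    outer loop
      vertex 0.00 0.00 0.00
      vertex 14.00 0.00 0.00
      vertex 14.00 0.00 13.00
    endloop
  endfacet
  facet normal 0.0000 -1.0000 0.0000
    outer loop
      vertex 0.00 0.00 0.00
      vertex 14.00 0.00 13.00
      vertex 0.00 0.00 13.00
    endloop
  endfacet
  facet normal 0.0000 1.0000 0.0000
    outer loop
      vertex 14.00 26.00 13.00
      vertex 14.00 26.00 0.00
      vertex 0.00 26.00 0.00
    endloop
  endfacet
  facet normal 0.0000 1.0000 0.0000
    outer loop
      vertex 0.00 26.00 13.00
      vertex 14.00 26.00 13.00
      vertex 0.00 26.00 0.00
    endloop
  endfacet
  facet normal -1.0000 0.0000 0.0000
    outer loop
      vertex 0.00 26.00 13.00
      vertex 0.00 26.00 0.00
      vertex 0.00 0.00 0.00
    endloop
  endfacet
  facet normal -1.0000 0.0000 0.0000
    outer loop
      vertex 0.00 0.00 13.00
      vertex 0.00 26.00 13.00
      vertex 0.00 0.00 0.00
    endloop
  endfacet
  facet normal 1.0000 0.0000 0.0000
    outer loop
      vertex 14.00 0.00 0.00
      vertex 14.00 26.00 0.00
      vertex 14.00 26.00 13.00
    endloop
  endfacet
  facet normal 1.0000 0.0000 0.0000
    outer loop
      vertex 14.00 0.00 0.00
      vertex 14.00 26.00 13.00
      vertex 14.00 0.00 13.00
    endloop
  endfacet
endsolid part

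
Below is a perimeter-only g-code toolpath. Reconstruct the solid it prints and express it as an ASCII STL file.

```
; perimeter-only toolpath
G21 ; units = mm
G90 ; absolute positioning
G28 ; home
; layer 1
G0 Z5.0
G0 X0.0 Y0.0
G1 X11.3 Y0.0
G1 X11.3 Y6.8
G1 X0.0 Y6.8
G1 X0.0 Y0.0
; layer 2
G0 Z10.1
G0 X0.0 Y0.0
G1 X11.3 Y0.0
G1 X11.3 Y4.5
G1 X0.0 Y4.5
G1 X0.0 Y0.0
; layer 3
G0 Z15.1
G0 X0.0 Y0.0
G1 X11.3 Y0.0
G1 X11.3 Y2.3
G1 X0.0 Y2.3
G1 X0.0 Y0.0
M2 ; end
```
solid part
  facet normal 0.0000 0.0000 -1.0000
    outer loop
      vertex 11.3 9.1 0.0
      vertex 11.3 0.0 0.0
      vertex 0.0 0.0 0.0
    endloop
  endfacet
  facet normal 0.0000 0.0000 -1.0000
    outer loop
      vertex 0.0 9.1 0.0
      vertex 11.3 9.1 0.0
      vertex 0.0 0.0 0.0
    endloop
  endfacet
  facet normal 0.0000 -1.0000 0.0000
    outer loop
      vertex 0.0 0.0 0.0
      vertex 11.3 0.0 0.0
      vertex 11.3 0.0 20.2
    endloop
  endfacet
  facet normal 0.0000 -1.0000 0.0000
    outer loop
      vertex 0.0 0.0 0.0
      vertex 11.3 0.0 20.2
      vertex 0.0 0.0 20.2
    endloop
  endfacet
  facet normal 0.0000 0.9118 0.4107
    outer loop
      vertex 0.0 0.0 20.2
      vertex 11.3 0.0 20.2
      vertex 11.3 9.1 0.0
    endloop
  endfacet
  facet normal 0.0000 0.9118 0.4107
    outer loop
      vertex 0.0 0.0 20.2
      vertex 11.3 9.1 0.0
      vertex 0.0 9.1 0.0
    endloop
  endfacet
  facet normal -1.0000 0.0000 0.0000
    outer loop
      vertex 0.0 0.0 20.2
      vertex 0.0 9.1 0.0
      vertex 0.0 0.0 0.0
    endloop
  endfacet
  facet normal 1.0000 0.0000 0.0000
    outer loop
      vertex 11.3 0.0 0.0
      vertex 11.3 9.1 0.0
      vertex 11.3 0.0 20.2
    endloop
  endfacet
endsolid part

The G0 Z moves step by Δz≈5.0 mm. The G1 loops shrink linearly with z, so the solid tapers from its base footprint up to z≈20.2. Closing with a flat bottom cap and the tapered top and triangulating gives 8 facets — a wedge (ramp): 11.3 × 9.1 mm base, rising to 20.2 mm along the y=0 edge and sloping linearly to z=0 at y=9.1.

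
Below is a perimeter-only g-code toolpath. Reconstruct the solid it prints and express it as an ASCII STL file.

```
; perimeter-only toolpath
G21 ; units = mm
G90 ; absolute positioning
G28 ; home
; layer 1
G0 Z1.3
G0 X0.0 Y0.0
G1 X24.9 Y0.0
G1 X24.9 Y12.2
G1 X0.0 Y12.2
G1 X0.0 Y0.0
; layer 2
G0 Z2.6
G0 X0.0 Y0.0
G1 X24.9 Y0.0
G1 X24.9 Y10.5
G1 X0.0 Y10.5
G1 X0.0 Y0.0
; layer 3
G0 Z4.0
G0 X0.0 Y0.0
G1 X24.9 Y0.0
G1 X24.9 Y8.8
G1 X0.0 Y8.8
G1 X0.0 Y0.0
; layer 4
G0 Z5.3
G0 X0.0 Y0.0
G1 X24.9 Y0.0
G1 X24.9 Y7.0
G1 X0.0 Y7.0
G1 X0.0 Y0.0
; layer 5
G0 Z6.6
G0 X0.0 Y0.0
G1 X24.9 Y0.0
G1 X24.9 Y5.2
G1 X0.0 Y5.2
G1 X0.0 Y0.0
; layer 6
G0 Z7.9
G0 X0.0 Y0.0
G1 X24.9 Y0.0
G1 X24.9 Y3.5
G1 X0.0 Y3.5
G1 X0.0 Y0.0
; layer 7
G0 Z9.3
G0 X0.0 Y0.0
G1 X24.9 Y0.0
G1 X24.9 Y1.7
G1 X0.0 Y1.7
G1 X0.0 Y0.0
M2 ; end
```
solid part
  facet normal 0.0000 0.0000 -1.0000
    outer loop
      vertex 24.9 14.0 0.0
      vertex 24.9 0.0 0.0
      vertex 0.0 0.0 0.0
    endloop
  endfacet
  facet normal 0.0000 0.0000 -1.0000
    outer loop
      vertex 0.0 14.0 0.0
      vertex 24.9 14.0 0.0
      vertex 0.0 0.0 0.0
    endloop
  endfacet
  facet normal 0.0000 -1.0000 0.0000
    outer loop
      vertex 0.0 0.0 0.0
      vertex 24.9 0.0 0.0
      vertex 24.9 0.0 10.6
    endloop
  endfacet
  facet normal 0.0000 -1.0000 0.0000
    outer loop
      vertex 0.0 0.0 0.0
      vertex 24.9 0.0 10.6
      vertex 0.0 0.0 10.6
    endloop
  endfacet
  facet normal 0.0000 0.6036 0.7973
    outer loop
      vertex 0.0 0.0 10.6
      vertex 24.9 0.0 10.6
      vertex 24.9 14.0 0.0
    endloop
  endfacet
  facet normal 0.0000 0.6036 0.7973
    outer loop
      vertex 0.0 0.0 10.6
      vertex 24.9 14.0 0.0
      vertex 0.0 14.0 0.0
    endloop
  endfacet
  facet normal -1.0000 0.0000 0.0000
    outer loop
      vertex 0.0 0.0 10.6
      vertex 0.0 14.0 0.0
      vertex 0.0 0.0 0.0
    endloop
  endfacet
  facet normal 1.0000 0.0000 0.0000
    outer loop
      vertex 24.9 0.0 0.0
      vertex 24.9 14.0 0.0
      vertex 24.9 0.0 10.6
    endloop
  endfacet
endsolid part

The G0 Z moves step by Δz≈1.3 mm. The G1 loops shrink linearly with z, so the solid tapers from its base footprint up to z≈10.6. Closing with a flat bottom cap and the tapered top and triangulating gives 8 facets — a wedge (ramp): 24.9 × 14 mm base, rising to 10.6 mm along the y=0 edge and sloping linearly to z=0 at y=14.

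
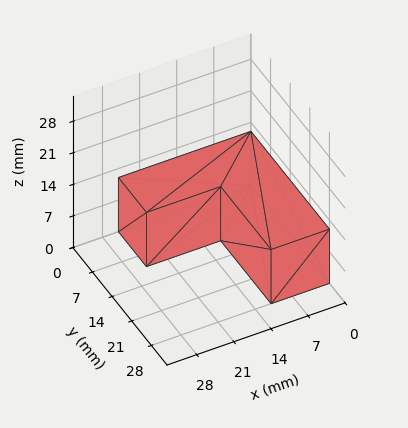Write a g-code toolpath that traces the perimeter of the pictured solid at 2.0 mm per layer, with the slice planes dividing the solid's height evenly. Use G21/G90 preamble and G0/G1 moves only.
Reading the render: the shape is an L-shaped prism: outer 25 × 28 mm, arm thicknesses ≈ 10 mm (horizontal) and 11 mm (vertical), extruded 12 mm in z (dimensions read to the nearest mm from the axis ticks). For the g-code, the solid's height is divided into equal slices at the stated Δz and each level perimeter traced with G1 moves after a G0 lift.

; perimeter-only toolpath
G21 ; units = mm
G90 ; absolute positioning
G28 ; home
; layer 1
G0 Z2.0
G0 X0.0 Y0.0
G1 X25.0 Y0.0
G1 X25.0 Y10.0
G1 X11.0 Y10.0
G1 X11.0 Y28.0
G1 X0.0 Y28.0
G1 X0.0 Y0.0
; layer 2
G0 Z4.0
G0 X0.0 Y0.0
G1 X25.0 Y0.0
G1 X25.0 Y10.0
G1 X11.0 Y10.0
G1 X11.0 Y28.0
G1 X0.0 Y28.0
G1 X0.0 Y0.0
; layer 3
G0 Z6.0
G0 X0.0 Y0.0
G1 X25.0 Y0.0
G1 X25.0 Y10.0
G1 X11.0 Y10.0
G1 X11.0 Y28.0
G1 X0.0 Y28.0
G1 X0.0 Y0.0
; layer 4
G0 Z8.0
G0 X0.0 Y0.0
G1 X25.0 Y0.0
G1 X25.0 Y10.0
G1 X11.0 Y10.0
G1 X11.0 Y28.0
G1 X0.0 Y28.0
G1 X0.0 Y0.0
; layer 5
G0 Z10.0
G0 X0.0 Y0.0
G1 X25.0 Y0.0
G1 X25.0 Y10.0
G1 X11.0 Y10.0
G1 X11.0 Y28.0
G1 X0.0 Y28.0
G1 X0.0 Y0.0
; layer 6
G0 Z12.0
G0 X0.0 Y0.0
G1 X25.0 Y0.0
G1 X25.0 Y10.0
G1 X11.0 Y10.0
G1 X11.0 Y28.0
G1 X0.0 Y28.0
G1 X0.0 Y0.0
M2 ; end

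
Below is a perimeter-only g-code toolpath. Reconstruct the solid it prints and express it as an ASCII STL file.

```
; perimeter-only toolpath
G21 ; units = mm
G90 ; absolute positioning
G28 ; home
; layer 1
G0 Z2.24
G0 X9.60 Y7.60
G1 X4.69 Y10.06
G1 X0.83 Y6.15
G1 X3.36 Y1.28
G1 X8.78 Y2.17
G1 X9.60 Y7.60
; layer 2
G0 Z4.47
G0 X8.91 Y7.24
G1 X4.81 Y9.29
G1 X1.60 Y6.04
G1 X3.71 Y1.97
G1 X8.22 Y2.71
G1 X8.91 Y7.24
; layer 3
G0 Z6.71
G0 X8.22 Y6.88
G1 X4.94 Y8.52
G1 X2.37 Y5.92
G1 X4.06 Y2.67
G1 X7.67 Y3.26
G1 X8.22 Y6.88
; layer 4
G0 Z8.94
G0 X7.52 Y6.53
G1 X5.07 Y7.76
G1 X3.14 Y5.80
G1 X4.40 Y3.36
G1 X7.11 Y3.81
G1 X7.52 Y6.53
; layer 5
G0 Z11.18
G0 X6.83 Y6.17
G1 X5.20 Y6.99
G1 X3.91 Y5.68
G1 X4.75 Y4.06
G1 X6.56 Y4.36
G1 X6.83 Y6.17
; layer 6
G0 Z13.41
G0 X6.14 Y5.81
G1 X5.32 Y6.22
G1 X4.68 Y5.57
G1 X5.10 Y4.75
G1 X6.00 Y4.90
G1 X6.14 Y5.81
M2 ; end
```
solid part
  facet normal 0.0000 0.0000 -1.0000
    outer loop
      vertex 0.06 6.27 0.00
      vertex 4.56 10.83 0.00
      vertex 10.29 7.96 0.00
    endloop
  endfacet
  facet normal 0.0000 0.0000 -1.0000
    outer loop
      vertex 3.01 0.58 0.00
      vertex 0.06 6.27 0.00
      vertex 10.29 7.96 0.00
    endloop
  endfacet
  facet normal 0.0000 0.0000 -1.0000
    outer loop
      vertex 9.33 1.62 0.00
      vertex 3.01 0.58 0.00
      vertex 10.29 7.96 0.00
    endloop
  endfacet
  facet normal 0.4310 0.8606 0.2713
    outer loop
      vertex 10.29 7.96 0.00
      vertex 4.56 10.83 0.00
      vertex 5.45 5.45 15.65
    endloop
  endfacet
  facet normal -0.6851 0.6761 0.2714
    outer loop
      vertex 4.56 10.83 0.00
      vertex 0.06 6.27 0.00
      vertex 5.45 5.45 15.65
    endloop
  endfacet
  facet normal -0.8545 -0.4430 0.2711
    outer loop
      vertex 0.06 6.27 0.00
      vertex 3.01 0.58 0.00
      vertex 5.45 5.45 15.65
    endloop
  endfacet
  facet normal 0.1563 -0.9498 0.2712
    outer loop
      vertex 3.01 0.58 0.00
      vertex 9.33 1.62 0.00
      vertex 5.45 5.45 15.65
    endloop
  endfacet
  facet normal 0.9517 -0.1441 0.2712
    outer loop
      vertex 9.33 1.62 0.00
      vertex 10.29 7.96 0.00
      vertex 5.45 5.45 15.65
    endloop
  endfacet
endsolid part

The G0 Z moves step by Δz≈2.24 mm. The G1 loops shrink linearly with z, so the solid tapers from its base footprint up to z≈15.7. Closing with a flat bottom cap and the tapered top and triangulating gives 8 facets — a regular 5-sided pyramid, base circumscribed radius ≈ 5.45 mm, apex at z ≈ 15.7 mm.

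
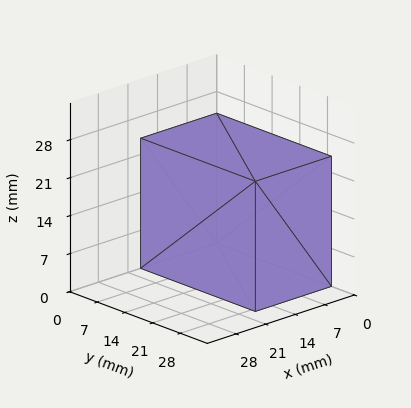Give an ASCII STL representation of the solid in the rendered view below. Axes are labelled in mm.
Reading the render: the shape is a rectangular box, roughly 18 × 29 mm footprint and 24 mm tall (dimensions read to the nearest mm from the axis ticks). For the STL, each face is triangulated and given an outward normal.

solid part
  facet normal 0.0000 0.0000 -1.0000
    outer loop
      vertex 18.00 29.00 0.00
      vertex 18.00 0.00 0.00
      vertex 0.00 0.00 0.00
    endloop
  endfacet
  facet normal 0.0000 0.0000 -1.0000
    outer loop
      vertex 0.00 29.00 0.00
      vertex 18.00 29.00 0.00
      vertex 0.00 0.00 0.00
    endloop
  endfacet
  facet normal 0.0000 0.0000 1.0000
    outer loop
      vertex 0.00 0.00 24.00
      vertex 18.00 0.00 24.00
      vertex 18.00 29.00 24.00
    endloop
  endfacet
  facet normal 0.0000 0.0000 1.0000
    outer loop
      vertex 0.00 0.00 24.00
      vertex 18.00 29.00 24.00
      vertex 0.00 29.00 24.00
    endloop
  endfacet
  facet normal 0.0000 -1.0000 0.0000
    outer loop
      vertex 0.00 0.00 0.00
      vertex 18.00 0.00 0.00
      vertex 18.00 0.00 24.00
    endloop
  endfacet
  facet normal 0.0000 -1.0000 0.0000
    outer loop
      vertex 0.00 0.00 0.00
      vertex 18.00 0.00 24.00
      vertex 0.00 0.00 24.00
    endloop
  endfacet
  facet normal 0.0000 1.0000 0.0000
    outer loop
      vertex 18.00 29.00 24.00
      vertex 18.00 29.00 0.00
      vertex 0.00 29.00 0.00
    endloop
  endfacet
  facet normal 0.0000 1.0000 0.0000
    outer loop
      vertex 0.00 29.00 24.00
      vertex 18.00 29.00 24.00
      vertex 0.00 29.00 0.00
    endloop
  endfacet
  facet normal -1.0000 0.0000 0.0000
    outer loop
      vertex 0.00 29.00 24.00
      vertex 0.00 29.00 0.00
      vertex 0.00 0.00 0.00
    endloop
  endfacet
  facet normal -1.0000 0.0000 0.0000
    outer loop
      vertex 0.00 0.00 24.00
      vertex 0.00 29.00 24.00
      vertex 0.00 0.00 0.00
    endloop
  endfacet
  facet normal 1.0000 0.0000 0.0000
    outer loop
      vertex 18.00 0.00 0.00
      vertex 18.00 29.00 0.00
      vertex 18.00 29.00 24.00
    endloop
  endfacet
  facet normal 1.0000 0.0000 0.0000
    outer loop
      vertex 18.00 0.00 0.00
      vertex 18.00 29.00 24.00
      vertex 18.00 0.00 24.00
    endloop
  endfacet
endsolid part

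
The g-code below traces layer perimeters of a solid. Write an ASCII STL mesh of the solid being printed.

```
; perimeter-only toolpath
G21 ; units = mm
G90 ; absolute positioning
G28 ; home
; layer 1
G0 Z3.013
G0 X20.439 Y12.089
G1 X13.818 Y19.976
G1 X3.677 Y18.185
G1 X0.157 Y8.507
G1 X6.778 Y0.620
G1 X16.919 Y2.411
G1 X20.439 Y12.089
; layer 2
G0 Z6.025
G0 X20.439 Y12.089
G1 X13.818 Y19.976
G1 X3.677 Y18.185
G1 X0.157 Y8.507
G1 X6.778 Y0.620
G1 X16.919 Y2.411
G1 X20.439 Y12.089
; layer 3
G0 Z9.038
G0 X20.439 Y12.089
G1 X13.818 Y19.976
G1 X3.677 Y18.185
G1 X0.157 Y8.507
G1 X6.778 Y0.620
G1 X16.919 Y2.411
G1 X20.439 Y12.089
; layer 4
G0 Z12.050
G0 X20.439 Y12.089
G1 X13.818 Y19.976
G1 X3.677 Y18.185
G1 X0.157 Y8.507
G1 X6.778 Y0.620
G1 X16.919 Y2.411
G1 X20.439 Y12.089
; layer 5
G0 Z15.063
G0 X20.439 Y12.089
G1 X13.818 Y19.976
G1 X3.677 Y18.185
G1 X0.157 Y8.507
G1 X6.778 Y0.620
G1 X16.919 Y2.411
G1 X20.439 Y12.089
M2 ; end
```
solid part
  facet normal 0.0000 0.0000 -1.0000
    outer loop
      vertex 3.677 18.185 0.000
      vertex 13.818 19.976 0.000
      vertex 20.439 12.089 0.000
    endloop
  endfacet
  facet normal 0.0000 0.0000 -1.0000
    outer loop
      vertex 0.157 8.507 0.000
      vertex 3.677 18.185 0.000
      vertex 20.439 12.089 0.000
    endloop
  endfacet
  facet normal 0.0000 0.0000 -1.0000
    outer loop
      vertex 6.778 0.620 0.000
      vertex 0.157 8.507 0.000
      vertex 20.439 12.089 0.000
    endloop
  endfacet
  facet normal 0.0000 0.0000 -1.0000
    outer loop
      vertex 16.919 2.411 0.000
      vertex 6.778 0.620 0.000
      vertex 20.439 12.089 0.000
    endloop
  endfacet
  facet normal 0.0000 0.0000 1.0000
    outer loop
      vertex 20.439 12.089 15.063
      vertex 13.818 19.976 15.063
      vertex 3.677 18.185 15.063
    endloop
  endfacet
  facet normal 0.0000 0.0000 1.0000
    outer loop
      vertex 20.439 12.089 15.063
      vertex 3.677 18.185 15.063
      vertex 0.157 8.507 15.063
    endloop
  endfacet
  facet normal 0.0000 0.0000 1.0000
    outer loop
      vertex 20.439 12.089 15.063
      vertex 0.157 8.507 15.063
      vertex 6.778 0.620 15.063
    endloop
  endfacet
  facet normal 0.0000 0.0000 1.0000
    outer loop
      vertex 20.439 12.089 15.063
      vertex 6.778 0.620 15.063
      vertex 16.919 2.411 15.063
    endloop
  endfacet
  facet normal 0.7659 0.6430 0.0000
    outer loop
      vertex 20.439 12.089 0.000
      vertex 13.818 19.976 0.000
      vertex 13.818 19.976 15.063
    endloop
  endfacet
  facet normal 0.7659 0.6430 0.0000
    outer loop
      vertex 20.439 12.089 0.000
      vertex 13.818 19.976 15.063
      vertex 20.439 12.089 15.063
    endloop
  endfacet
  facet normal -0.1739 0.9848 0.0000
    outer loop
      vertex 13.818 19.976 0.000
      vertex 3.677 18.185 0.000
      vertex 3.677 18.185 15.063
    endloop
  endfacet
  facet normal -0.1739 0.9848 0.0000
    outer loop
      vertex 13.818 19.976 0.000
      vertex 3.677 18.185 15.063
      vertex 13.818 19.976 15.063
    endloop
  endfacet
  facet normal -0.9398 0.3418 0.0000
    outer loop
      vertex 3.677 18.185 0.000
      vertex 0.157 8.507 0.000
      vertex 0.157 8.507 15.063
    endloop
  endfacet
  facet normal -0.9398 0.3418 0.0000
    outer loop
      vertex 3.677 18.185 0.000
      vertex 0.157 8.507 15.063
      vertex 3.677 18.185 15.063
    endloop
  endfacet
  facet normal -0.7659 -0.6430 0.0000
    outer loop
      vertex 0.157 8.507 0.000
      vertex 6.778 0.620 0.000
      vertex 6.778 0.620 15.063
    endloop
  endfacet
  facet normal -0.7659 -0.6430 0.0000
    outer loop
      vertex 0.157 8.507 0.000
      vertex 6.778 0.620 15.063
      vertex 0.157 8.507 15.063
    endloop
  endfacet
  facet normal 0.1739 -0.9848 0.0000
    outer loop
      vertex 6.778 0.620 0.000
      vertex 16.919 2.411 0.000
      vertex 16.919 2.411 15.063
    endloop
  endfacet
  facet normal 0.1739 -0.9848 0.0000
    outer loop
      vertex 6.778 0.620 0.000
      vertex 16.919 2.411 15.063
      vertex 6.778 0.620 15.063
    endloop
  endfacet
  facet normal 0.9398 -0.3418 0.0000
    outer loop
      vertex 16.919 2.411 0.000
      vertex 20.439 12.089 0.000
      vertex 20.439 12.089 15.063
    endloop
  endfacet
  facet normal 0.9398 -0.3418 0.0000
    outer loop
      vertex 16.919 2.411 0.000
      vertex 20.439 12.089 15.063
      vertex 16.919 2.411 15.063
    endloop
  endfacet
endsolid part

The G0 Z moves step by Δz≈3.013 mm. Every layer's G1 loop is the same polygon, so the solid is a straight extrusion of it from z=0 to z≈15.1. Closing with flat bottom and top caps and triangulating gives 20 facets — a regular 6-sided prism (a cylinder approximated with 6 flat sides), circumscribed radius ≈ 10.3 mm, height ≈ 15.1 mm.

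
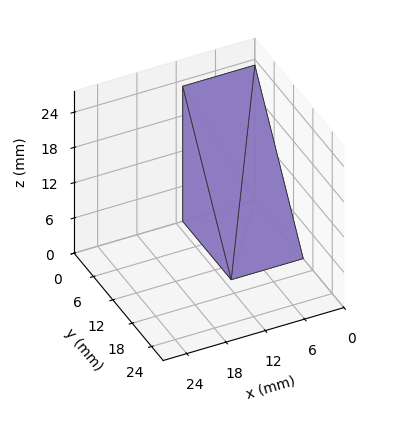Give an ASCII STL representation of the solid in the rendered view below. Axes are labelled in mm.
Reading the render: the shape is a wedge (ramp): 11 × 15 mm base, rising to 23 mm along the y=0 edge and sloping linearly to z=0 at y=15 (dimensions read to the nearest mm from the axis ticks). For the STL, each face is triangulated and given an outward normal.

solid part
  facet normal 0.0000 0.0000 -1.0000
    outer loop
      vertex 11.00 15.00 0.00
      vertex 11.00 0.00 0.00
      vertex 0.00 0.00 0.00
    endloop
  endfacet
  facet normal 0.0000 0.0000 -1.0000
    outer loop
      vertex 0.00 15.00 0.00
      vertex 11.00 15.00 0.00
      vertex 0.00 0.00 0.00
    endloop
  endfacet
  facet normal 0.0000 -1.0000 0.0000
    outer loop
      vertex 0.00 0.00 0.00
      vertex 11.00 0.00 0.00
      vertex 11.00 0.00 23.00
    endloop
  endfacet
  facet normal 0.0000 -1.0000 0.0000
    outer loop
      vertex 0.00 0.00 0.00
      vertex 11.00 0.00 23.00
      vertex 0.00 0.00 23.00
    endloop
  endfacet
  facet normal 0.0000 0.8376 0.5463
    outer loop
      vertex 0.00 0.00 23.00
      vertex 11.00 0.00 23.00
      vertex 11.00 15.00 0.00
    endloop
  endfacet
  facet normal 0.0000 0.8376 0.5463
    outer loop
      vertex 0.00 0.00 23.00
      vertex 11.00 15.00 0.00
      vertex 0.00 15.00 0.00
    endloop
  endfacet
  facet normal -1.0000 0.0000 0.0000
    outer loop
      vertex 0.00 0.00 23.00
      vertex 0.00 15.00 0.00
      vertex 0.00 0.00 0.00
    endloop
  endfacet
  facet normal 1.0000 0.0000 0.0000
    outer loop
      vertex 11.00 0.00 0.00
      vertex 11.00 15.00 0.00
      vertex 11.00 0.00 23.00
    endloop
  endfacet
endsolid part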